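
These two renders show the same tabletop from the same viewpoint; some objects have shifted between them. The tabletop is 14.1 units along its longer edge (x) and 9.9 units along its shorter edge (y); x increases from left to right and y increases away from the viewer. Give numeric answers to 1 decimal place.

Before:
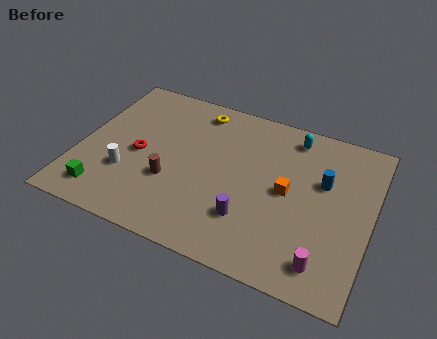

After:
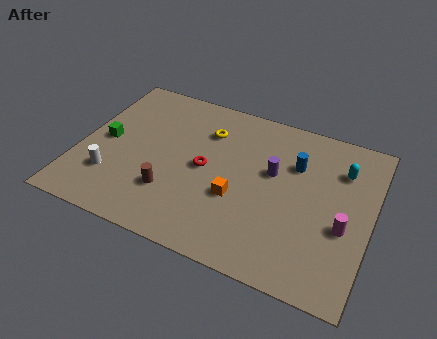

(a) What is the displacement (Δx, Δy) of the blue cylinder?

(-1.4, 0.6)

The blue cylinder started near (11.7, 6.2) and ended near (10.3, 6.8).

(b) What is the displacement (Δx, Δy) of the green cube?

(-0.4, 3.3)

The green cube started near (1.6, 1.6) and ended near (1.2, 4.9).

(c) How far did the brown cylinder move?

0.7

From (4.6, 3.5) to (4.7, 2.8), the brown cylinder covered √(0.1² + 0.7²) ≈ 0.7 units.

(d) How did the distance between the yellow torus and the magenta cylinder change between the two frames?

-2.0

They were about 9.8 units apart before and 7.8 after — 2.0 units closer together.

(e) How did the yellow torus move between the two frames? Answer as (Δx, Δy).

(0.6, -1.2)

The yellow torus was at about (5.3, 8.5) and moved to about (5.9, 7.3).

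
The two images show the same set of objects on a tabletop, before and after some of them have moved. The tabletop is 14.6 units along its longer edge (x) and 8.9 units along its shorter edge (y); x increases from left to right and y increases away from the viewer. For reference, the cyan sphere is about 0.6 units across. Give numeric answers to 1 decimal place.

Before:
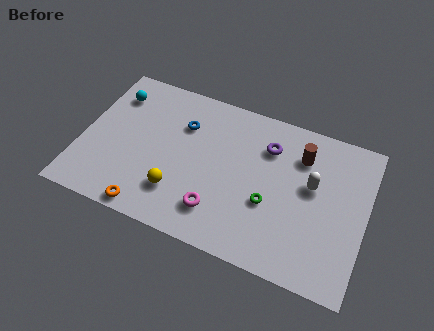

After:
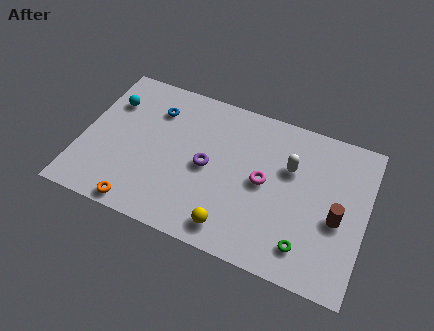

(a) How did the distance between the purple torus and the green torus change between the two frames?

+2.7

They were about 3.2 units apart before and 5.9 after — 2.7 units further apart.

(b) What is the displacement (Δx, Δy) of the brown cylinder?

(2.1, -2.9)

The brown cylinder was at about (11.1, 6.7) and moved to about (13.2, 3.8).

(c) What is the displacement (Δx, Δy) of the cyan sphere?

(-0.1, -0.5)

From the two frames, the cyan sphere sits at roughly (1.3, 6.9) before and (1.2, 6.4) after.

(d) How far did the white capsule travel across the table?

1.3

From (11.8, 5.2) to (10.6, 5.8), the white capsule covered √(1.2² + 0.6²) ≈ 1.3 units.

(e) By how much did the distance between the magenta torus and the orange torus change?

+3.4

The distance was about 3.6 in the first image and 7.0 in the second, so they moved 3.4 units further apart.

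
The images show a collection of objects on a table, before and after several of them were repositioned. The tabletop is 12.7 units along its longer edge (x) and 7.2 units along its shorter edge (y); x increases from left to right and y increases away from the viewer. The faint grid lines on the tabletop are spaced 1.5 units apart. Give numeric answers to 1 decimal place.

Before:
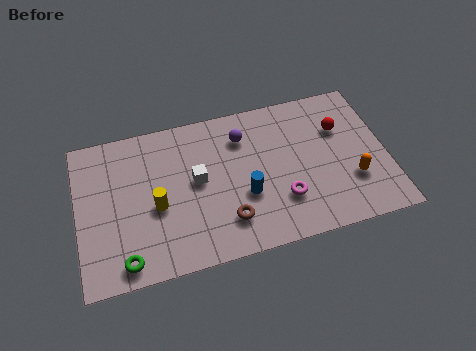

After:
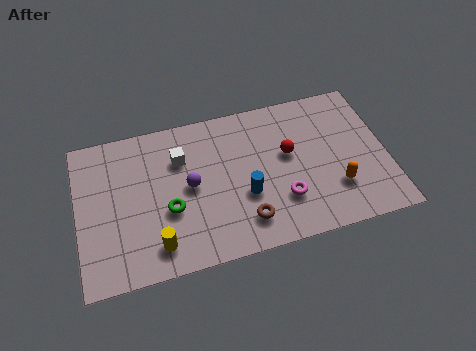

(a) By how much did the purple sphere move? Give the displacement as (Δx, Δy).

(-2.3, -1.8)

The purple sphere was at about (6.9, 5.5) and moved to about (4.6, 3.7).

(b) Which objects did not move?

the blue cylinder and the magenta torus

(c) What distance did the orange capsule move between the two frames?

0.7

The orange capsule was near (11.2, 2.3) before and (10.5, 2.1) after, so it travelled √(0.7² + 0.2²) ≈ 0.7 units.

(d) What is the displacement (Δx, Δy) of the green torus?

(1.9, 1.9)

From the two frames, the green torus sits at roughly (1.8, 0.9) before and (3.7, 2.8) after.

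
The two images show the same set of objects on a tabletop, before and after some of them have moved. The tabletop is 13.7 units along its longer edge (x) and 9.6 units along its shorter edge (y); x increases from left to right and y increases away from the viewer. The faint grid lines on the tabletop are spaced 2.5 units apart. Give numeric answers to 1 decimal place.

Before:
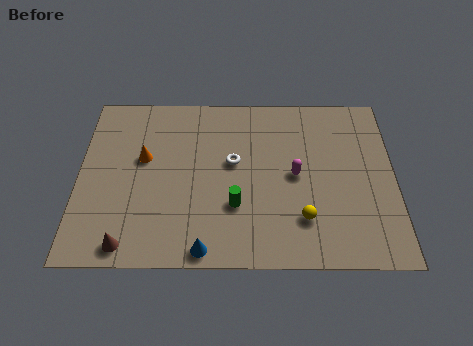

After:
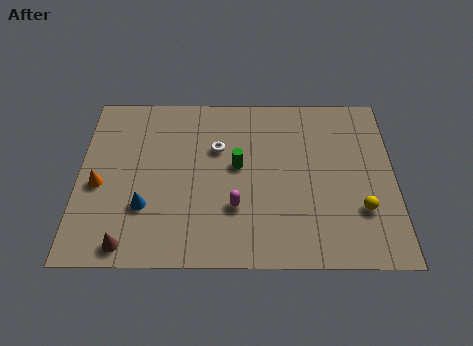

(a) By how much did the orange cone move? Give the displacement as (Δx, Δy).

(-1.9, -1.5)

From the two frames, the orange cone sits at roughly (2.8, 5.7) before and (0.9, 4.2) after.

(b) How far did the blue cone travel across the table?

3.4

The blue cone was near (5.5, 0.8) before and (2.9, 3.0) after, so it travelled √(2.6² + 2.2²) ≈ 3.4 units.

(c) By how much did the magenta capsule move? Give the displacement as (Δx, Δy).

(-2.6, -1.8)

The magenta capsule started near (9.4, 4.8) and ended near (6.8, 3.0).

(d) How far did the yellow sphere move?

2.5

From (9.7, 2.4) to (12.2, 2.9), the yellow sphere covered √(2.5² + 0.5²) ≈ 2.5 units.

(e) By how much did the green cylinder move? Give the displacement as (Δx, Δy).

(0.1, 2.2)

From the two frames, the green cylinder sits at roughly (6.8, 3.1) before and (6.9, 5.3) after.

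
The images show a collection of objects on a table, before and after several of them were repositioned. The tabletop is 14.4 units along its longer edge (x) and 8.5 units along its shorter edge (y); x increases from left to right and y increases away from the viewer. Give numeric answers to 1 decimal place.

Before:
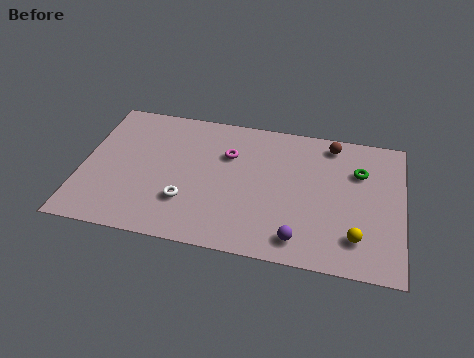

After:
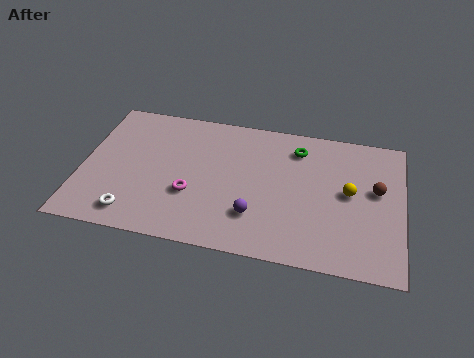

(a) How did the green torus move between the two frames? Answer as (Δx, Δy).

(-2.8, 0.9)

The green torus started near (12.4, 5.9) and ended near (9.6, 6.8).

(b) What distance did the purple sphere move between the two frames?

2.2

The purple sphere moved from about (9.9, 1.3) to (7.9, 2.3), a distance of √(2.0² + 1.0²) ≈ 2.2.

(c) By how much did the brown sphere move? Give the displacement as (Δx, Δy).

(2.1, -2.5)

From the two frames, the brown sphere sits at roughly (11.1, 7.4) before and (13.2, 4.9) after.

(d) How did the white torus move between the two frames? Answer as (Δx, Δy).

(-2.3, -1.2)

From the two frames, the white torus sits at roughly (4.8, 2.5) before and (2.5, 1.3) after.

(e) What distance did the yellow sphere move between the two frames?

2.6

From (12.4, 1.9) to (12.0, 4.5), the yellow sphere covered √(0.4² + 2.6²) ≈ 2.6 units.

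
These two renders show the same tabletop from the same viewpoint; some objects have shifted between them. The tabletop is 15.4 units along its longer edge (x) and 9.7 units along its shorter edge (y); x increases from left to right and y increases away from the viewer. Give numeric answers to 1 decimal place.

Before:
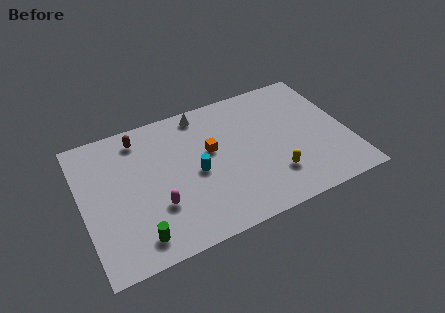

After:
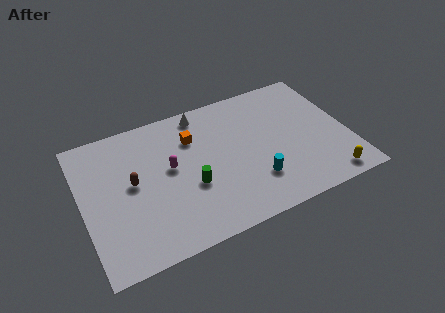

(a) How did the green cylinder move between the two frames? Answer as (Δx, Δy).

(3.3, 2.2)

From the two frames, the green cylinder sits at roughly (2.8, 1.5) before and (6.1, 3.7) after.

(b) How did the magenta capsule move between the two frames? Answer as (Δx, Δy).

(1.0, 2.3)

From the two frames, the magenta capsule sits at roughly (4.1, 3.1) before and (5.1, 5.4) after.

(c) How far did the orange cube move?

1.6

From (7.5, 5.7) to (6.6, 7.0), the orange cube covered √(0.9² + 1.3²) ≈ 1.6 units.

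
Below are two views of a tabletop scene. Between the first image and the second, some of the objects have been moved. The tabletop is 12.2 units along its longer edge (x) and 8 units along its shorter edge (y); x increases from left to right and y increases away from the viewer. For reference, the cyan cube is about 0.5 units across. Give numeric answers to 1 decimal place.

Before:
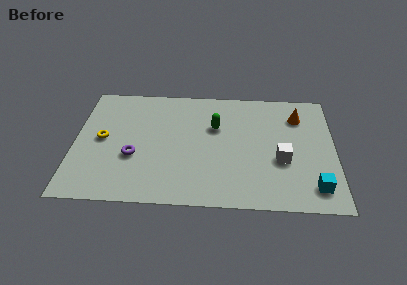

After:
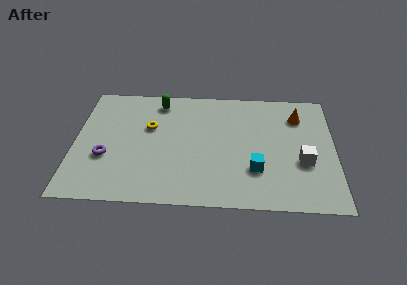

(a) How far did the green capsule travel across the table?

3.1

The green capsule moved from about (6.6, 5.2) to (3.9, 6.8), a distance of √(2.7² + 1.6²) ≈ 3.1.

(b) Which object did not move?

the orange cone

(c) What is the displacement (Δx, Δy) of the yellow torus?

(2.2, 0.9)

The yellow torus started near (1.3, 4.1) and ended near (3.5, 5.0).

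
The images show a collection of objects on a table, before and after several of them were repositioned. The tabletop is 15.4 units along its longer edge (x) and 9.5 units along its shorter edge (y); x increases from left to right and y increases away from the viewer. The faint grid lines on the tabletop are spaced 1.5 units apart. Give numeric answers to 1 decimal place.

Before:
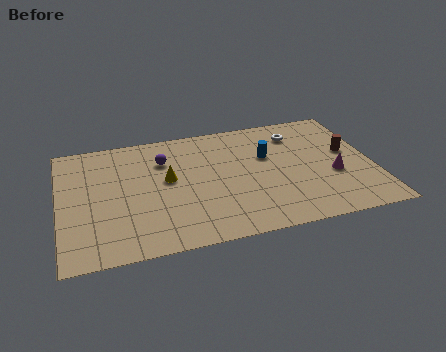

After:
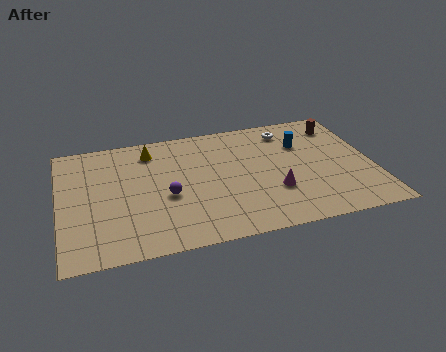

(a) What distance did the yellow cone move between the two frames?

2.6

The yellow cone moved from about (5.3, 5.3) to (4.6, 7.8), a distance of √(0.7² + 2.5²) ≈ 2.6.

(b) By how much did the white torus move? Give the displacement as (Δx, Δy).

(-0.4, 0.4)

The white torus was at about (11.9, 7.5) and moved to about (11.5, 7.9).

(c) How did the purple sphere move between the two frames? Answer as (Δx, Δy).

(0.0, -2.9)

The purple sphere started near (5.2, 6.9) and ended near (5.2, 4.0).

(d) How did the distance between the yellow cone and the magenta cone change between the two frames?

-0.8

The distance was about 8.3 in the first image and 7.5 in the second, so they moved 0.8 units closer together.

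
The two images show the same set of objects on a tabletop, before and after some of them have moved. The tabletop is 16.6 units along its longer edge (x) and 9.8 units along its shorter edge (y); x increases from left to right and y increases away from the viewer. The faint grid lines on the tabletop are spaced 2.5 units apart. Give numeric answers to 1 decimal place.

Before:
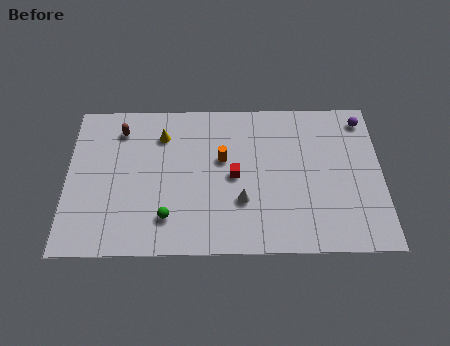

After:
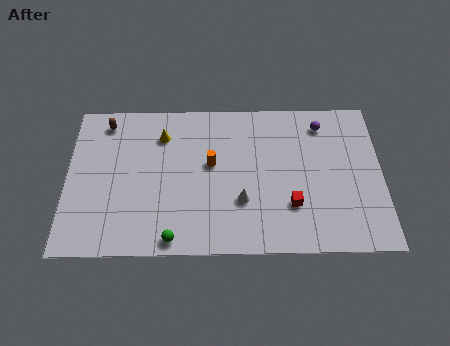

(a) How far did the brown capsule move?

0.9

The brown capsule moved from about (2.8, 7.9) to (2.0, 8.4), a distance of √(0.8² + 0.5²) ≈ 0.9.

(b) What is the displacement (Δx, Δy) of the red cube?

(3.0, -1.9)

The red cube was at about (8.8, 4.8) and moved to about (11.8, 2.9).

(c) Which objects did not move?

the yellow cone and the white cone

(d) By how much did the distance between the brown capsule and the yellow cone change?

+0.9

They were about 2.2 units apart before and 3.1 after — 0.9 units further apart.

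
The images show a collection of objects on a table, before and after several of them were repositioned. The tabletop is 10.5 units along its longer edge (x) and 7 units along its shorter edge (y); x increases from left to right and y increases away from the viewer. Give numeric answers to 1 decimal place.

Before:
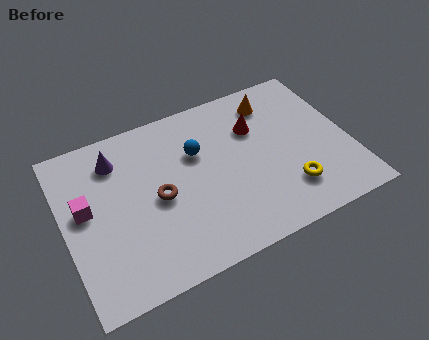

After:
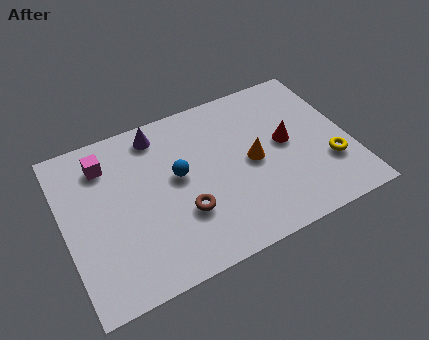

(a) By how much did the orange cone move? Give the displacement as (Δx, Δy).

(-1.1, -2.3)

The orange cone was at about (8.0, 5.7) and moved to about (6.9, 3.4).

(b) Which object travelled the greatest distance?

the orange cone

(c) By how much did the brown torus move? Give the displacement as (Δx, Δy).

(0.8, -1.0)

From the two frames, the brown torus sits at roughly (3.4, 3.3) before and (4.2, 2.3) after.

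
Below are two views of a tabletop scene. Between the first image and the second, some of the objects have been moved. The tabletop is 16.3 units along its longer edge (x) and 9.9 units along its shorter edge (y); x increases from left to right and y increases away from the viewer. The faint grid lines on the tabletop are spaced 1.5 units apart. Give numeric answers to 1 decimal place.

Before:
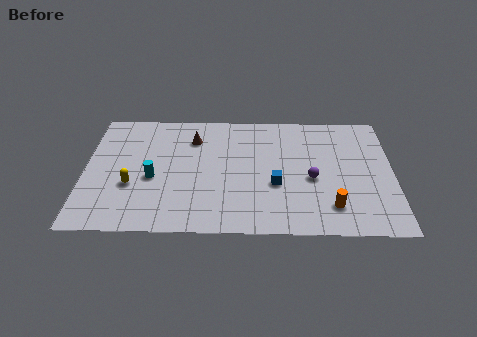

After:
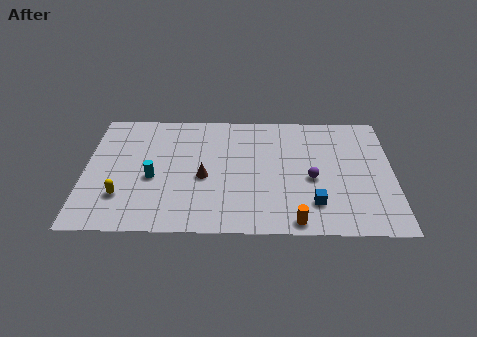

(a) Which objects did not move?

the purple sphere and the cyan cylinder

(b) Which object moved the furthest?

the brown cone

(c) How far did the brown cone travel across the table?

3.3

From (5.7, 7.5) to (6.3, 4.3), the brown cone covered √(0.6² + 3.2²) ≈ 3.3 units.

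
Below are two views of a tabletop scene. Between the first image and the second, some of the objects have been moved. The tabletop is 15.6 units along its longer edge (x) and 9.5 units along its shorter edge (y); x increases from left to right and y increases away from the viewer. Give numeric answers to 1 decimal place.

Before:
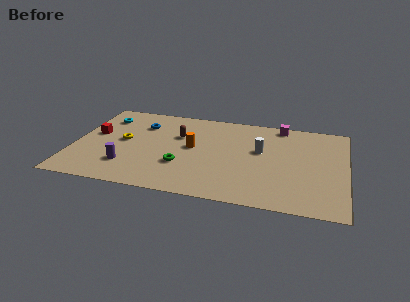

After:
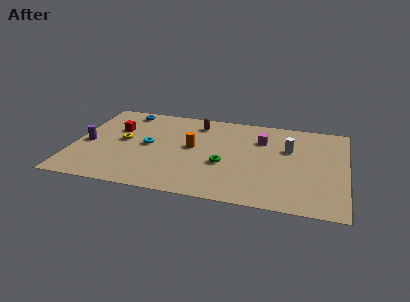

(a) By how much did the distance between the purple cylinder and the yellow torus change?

-0.5

They were about 2.6 units apart before and 2.1 after — 0.5 units closer together.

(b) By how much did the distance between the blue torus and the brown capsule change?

+1.9

They were about 2.3 units apart before and 4.2 after — 1.9 units further apart.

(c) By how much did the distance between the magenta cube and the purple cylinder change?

-0.3

The distance was about 10.5 in the first image and 10.2 in the second, so they moved 0.3 units closer together.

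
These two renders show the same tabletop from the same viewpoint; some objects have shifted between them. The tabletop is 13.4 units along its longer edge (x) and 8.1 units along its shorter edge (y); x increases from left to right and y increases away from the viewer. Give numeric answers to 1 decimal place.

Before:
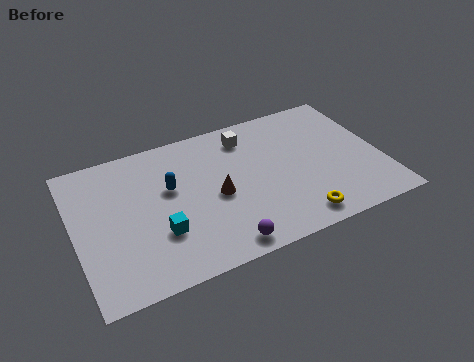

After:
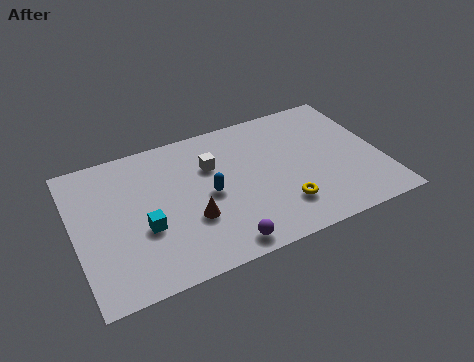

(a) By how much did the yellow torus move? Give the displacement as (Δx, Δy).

(-0.5, 0.9)

From the two frames, the yellow torus sits at roughly (9.3, 1.1) before and (8.8, 2.0) after.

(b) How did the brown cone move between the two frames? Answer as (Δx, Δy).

(-1.2, -0.9)

The brown cone was at about (6.1, 3.7) and moved to about (4.9, 2.8).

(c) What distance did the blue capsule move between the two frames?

1.9

The blue capsule was near (4.2, 4.9) before and (5.8, 3.9) after, so it travelled √(1.6² + 1.0²) ≈ 1.9 units.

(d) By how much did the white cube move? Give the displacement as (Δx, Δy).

(-1.7, -1.1)

The white cube was at about (7.8, 6.6) and moved to about (6.1, 5.5).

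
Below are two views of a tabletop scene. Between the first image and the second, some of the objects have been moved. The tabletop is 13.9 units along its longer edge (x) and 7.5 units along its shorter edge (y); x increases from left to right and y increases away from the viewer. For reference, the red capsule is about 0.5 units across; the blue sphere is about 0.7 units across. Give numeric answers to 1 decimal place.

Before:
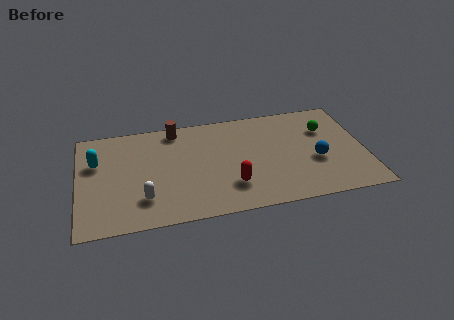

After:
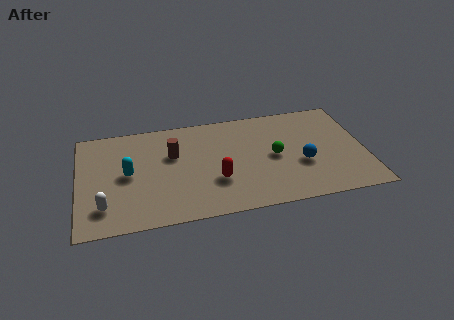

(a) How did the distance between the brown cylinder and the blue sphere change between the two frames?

-1.1

Before: roughly 7.6 units apart; after: 6.5. That's 1.1 units closer together.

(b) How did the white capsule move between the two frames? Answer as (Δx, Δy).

(-1.9, -0.2)

From the two frames, the white capsule sits at roughly (3.1, 1.9) before and (1.2, 1.7) after.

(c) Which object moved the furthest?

the green sphere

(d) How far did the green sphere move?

3.0

The green sphere was near (12.1, 5.2) before and (9.5, 3.7) after, so it travelled √(2.6² + 1.5²) ≈ 3.0 units.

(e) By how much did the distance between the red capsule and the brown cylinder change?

-2.2

They were about 5.2 units apart before and 3.0 after — 2.2 units closer together.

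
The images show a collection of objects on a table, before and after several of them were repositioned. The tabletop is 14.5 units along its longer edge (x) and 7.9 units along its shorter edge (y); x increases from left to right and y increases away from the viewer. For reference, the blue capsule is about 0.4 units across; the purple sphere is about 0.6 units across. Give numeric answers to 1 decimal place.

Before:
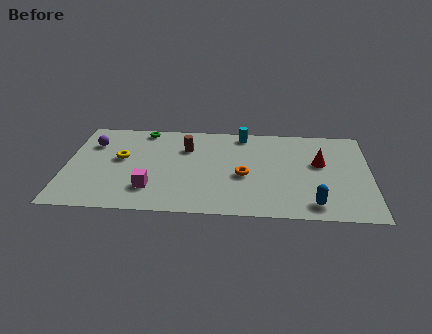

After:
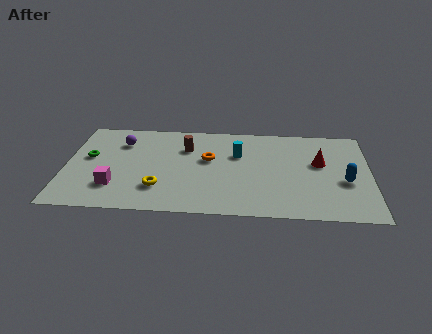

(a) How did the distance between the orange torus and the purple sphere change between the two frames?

-3.3

They were about 7.7 units apart before and 4.4 after — 3.3 units closer together.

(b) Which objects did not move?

the red cone and the brown cylinder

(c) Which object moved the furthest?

the green torus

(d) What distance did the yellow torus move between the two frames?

3.1

The yellow torus moved from about (2.6, 4.5) to (4.5, 2.1), a distance of √(1.9² + 2.4²) ≈ 3.1.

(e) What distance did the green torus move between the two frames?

3.6

The green torus moved from about (3.6, 7.1) to (1.1, 4.5), a distance of √(2.5² + 2.6²) ≈ 3.6.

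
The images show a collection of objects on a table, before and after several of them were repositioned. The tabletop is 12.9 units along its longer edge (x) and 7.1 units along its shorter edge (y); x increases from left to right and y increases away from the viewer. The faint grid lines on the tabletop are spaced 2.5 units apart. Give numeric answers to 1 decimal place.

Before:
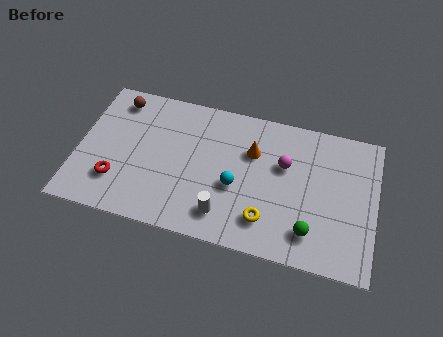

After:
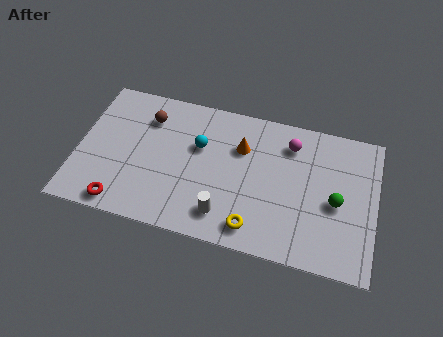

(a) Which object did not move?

the white cylinder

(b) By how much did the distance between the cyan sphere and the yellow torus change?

+2.4

They were about 1.9 units apart before and 4.3 after — 2.4 units further apart.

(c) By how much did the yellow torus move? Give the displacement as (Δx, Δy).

(-0.5, -0.5)

From the two frames, the yellow torus sits at roughly (8.3, 1.6) before and (7.8, 1.1) after.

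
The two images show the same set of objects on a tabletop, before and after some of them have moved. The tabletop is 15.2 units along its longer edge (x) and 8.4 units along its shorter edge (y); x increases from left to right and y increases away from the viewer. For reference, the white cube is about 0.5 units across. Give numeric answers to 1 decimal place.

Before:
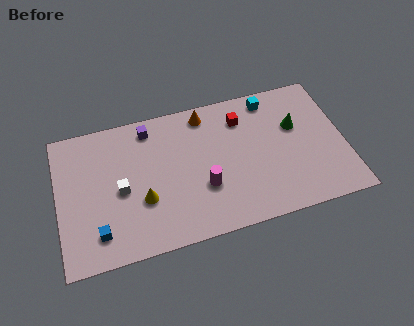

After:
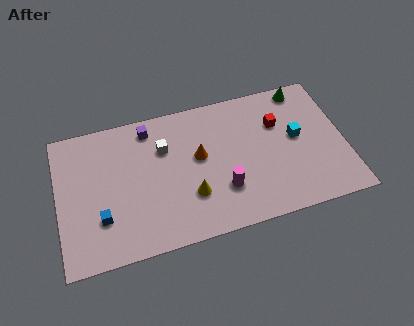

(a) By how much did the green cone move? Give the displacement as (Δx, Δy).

(0.6, 2.2)

The green cone started near (12.7, 5.3) and ended near (13.3, 7.5).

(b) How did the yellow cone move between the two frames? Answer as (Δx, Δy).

(2.5, -0.4)

The yellow cone was at about (4.4, 3.0) and moved to about (6.9, 2.6).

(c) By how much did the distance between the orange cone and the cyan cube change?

+1.7

The distance was about 3.5 in the first image and 5.2 in the second, so they moved 1.7 units further apart.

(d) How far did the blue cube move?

0.8

The blue cube was near (2.0, 1.7) before and (2.2, 2.5) after, so it travelled √(0.2² + 0.8²) ≈ 0.8 units.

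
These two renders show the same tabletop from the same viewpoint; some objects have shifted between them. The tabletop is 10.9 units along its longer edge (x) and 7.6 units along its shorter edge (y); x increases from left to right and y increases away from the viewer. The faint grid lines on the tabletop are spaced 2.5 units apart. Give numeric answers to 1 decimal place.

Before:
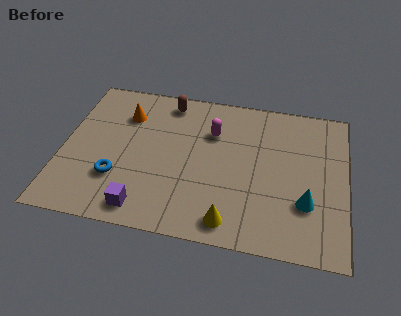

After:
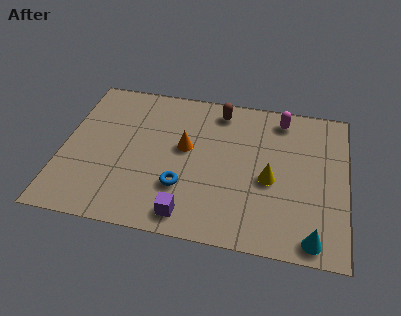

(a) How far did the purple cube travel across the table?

1.7

The purple cube moved from about (3.3, 1.0) to (5.0, 1.0), a distance of √(1.7² + 0.0²) ≈ 1.7.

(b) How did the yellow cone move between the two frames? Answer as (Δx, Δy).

(1.4, 2.3)

The yellow cone was at about (6.6, 1.0) and moved to about (8.0, 3.3).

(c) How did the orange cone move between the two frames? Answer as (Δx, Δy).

(2.4, -1.3)

The orange cone started near (2.3, 5.6) and ended near (4.7, 4.3).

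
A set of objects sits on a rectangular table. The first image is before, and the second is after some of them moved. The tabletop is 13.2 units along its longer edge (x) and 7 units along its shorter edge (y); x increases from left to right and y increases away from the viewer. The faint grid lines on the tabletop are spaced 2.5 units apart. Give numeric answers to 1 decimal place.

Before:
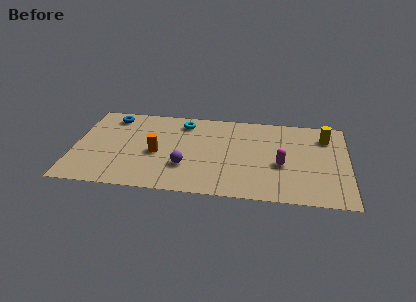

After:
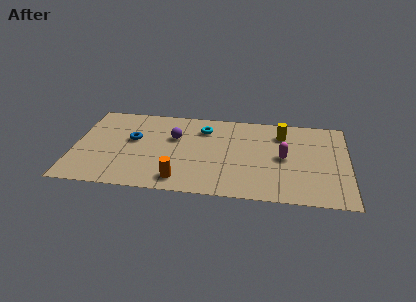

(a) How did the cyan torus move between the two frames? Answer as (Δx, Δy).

(1.0, -0.4)

The cyan torus started near (5.2, 5.8) and ended near (6.2, 5.4).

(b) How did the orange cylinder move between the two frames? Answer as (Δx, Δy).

(1.2, -2.0)

From the two frames, the orange cylinder sits at roughly (4.0, 3.1) before and (5.2, 1.1) after.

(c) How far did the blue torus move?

2.1

The blue torus moved from about (1.7, 5.9) to (2.8, 4.1), a distance of √(1.1² + 1.8²) ≈ 2.1.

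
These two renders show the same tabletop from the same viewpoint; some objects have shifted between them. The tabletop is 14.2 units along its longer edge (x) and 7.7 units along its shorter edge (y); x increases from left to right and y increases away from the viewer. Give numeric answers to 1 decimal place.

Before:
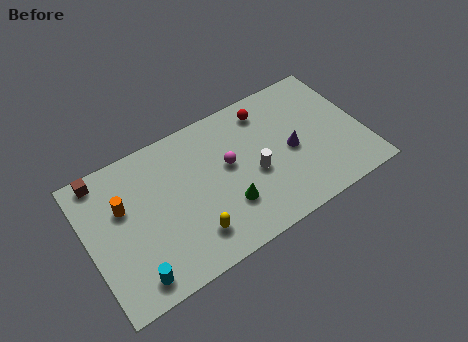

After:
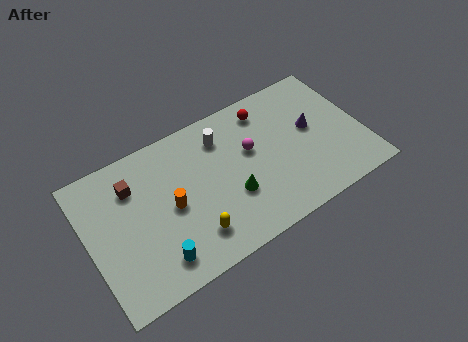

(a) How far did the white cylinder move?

3.0

From (8.5, 3.3) to (7.2, 6.0), the white cylinder covered √(1.3² + 2.7²) ≈ 3.0 units.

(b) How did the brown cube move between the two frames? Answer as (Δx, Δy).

(1.4, -1.2)

The brown cube was at about (1.1, 6.9) and moved to about (2.5, 5.7).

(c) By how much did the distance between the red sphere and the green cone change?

-0.5

Before: roughly 4.9 units apart; after: 4.4. That's 0.5 units closer together.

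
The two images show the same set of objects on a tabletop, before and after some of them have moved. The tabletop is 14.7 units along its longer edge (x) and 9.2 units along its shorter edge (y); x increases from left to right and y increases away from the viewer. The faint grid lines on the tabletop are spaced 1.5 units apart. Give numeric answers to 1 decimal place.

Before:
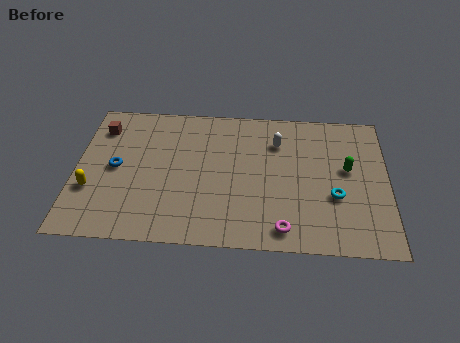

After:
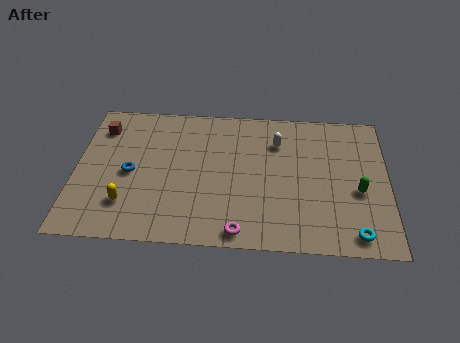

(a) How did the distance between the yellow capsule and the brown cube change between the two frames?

+1.0

They were about 4.1 units apart before and 5.1 after — 1.0 units further apart.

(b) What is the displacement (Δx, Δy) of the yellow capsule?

(1.7, -0.8)

From the two frames, the yellow capsule sits at roughly (0.8, 3.1) before and (2.5, 2.3) after.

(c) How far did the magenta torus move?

2.0

The magenta torus moved from about (9.8, 1.2) to (7.8, 0.9), a distance of √(2.0² + 0.3²) ≈ 2.0.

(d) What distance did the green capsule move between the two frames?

1.5

From (12.8, 5.2) to (13.3, 3.8), the green capsule covered √(0.5² + 1.4²) ≈ 1.5 units.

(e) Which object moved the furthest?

the cyan torus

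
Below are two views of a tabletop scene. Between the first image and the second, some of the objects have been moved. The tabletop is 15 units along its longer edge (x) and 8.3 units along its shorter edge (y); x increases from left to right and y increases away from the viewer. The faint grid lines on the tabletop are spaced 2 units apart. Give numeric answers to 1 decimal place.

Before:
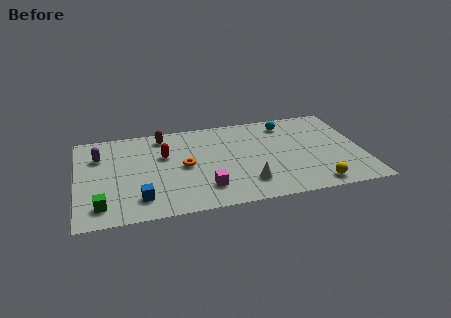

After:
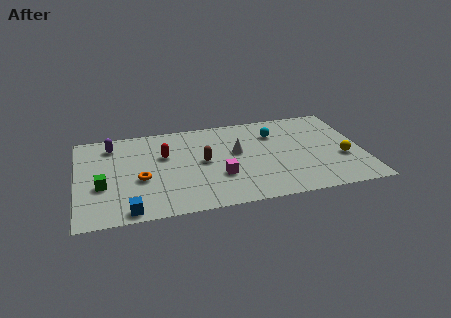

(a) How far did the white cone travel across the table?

2.9

The white cone was near (8.8, 1.9) before and (8.4, 4.8) after, so it travelled √(0.4² + 2.9²) ≈ 2.9 units.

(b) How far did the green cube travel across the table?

1.7

The green cube was near (1.2, 1.5) before and (1.3, 3.2) after, so it travelled √(0.1² + 1.7²) ≈ 1.7 units.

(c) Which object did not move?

the red capsule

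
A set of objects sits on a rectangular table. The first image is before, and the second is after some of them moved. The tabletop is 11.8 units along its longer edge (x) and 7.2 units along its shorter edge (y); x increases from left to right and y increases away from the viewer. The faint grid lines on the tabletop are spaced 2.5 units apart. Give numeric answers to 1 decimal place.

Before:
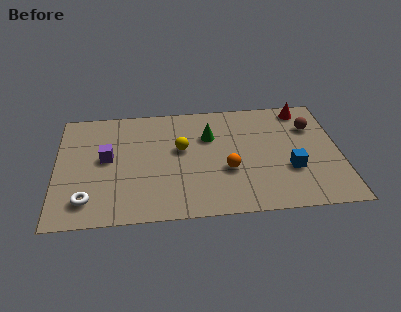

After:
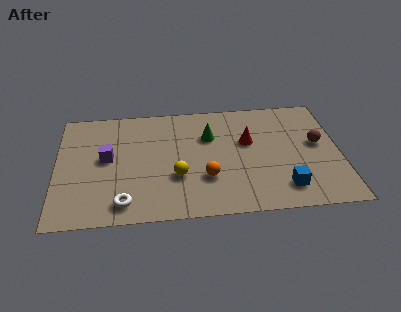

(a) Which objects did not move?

the green cone and the purple cube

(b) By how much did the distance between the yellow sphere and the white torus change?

-2.2

Before: roughly 4.8 units apart; after: 2.6. That's 2.2 units closer together.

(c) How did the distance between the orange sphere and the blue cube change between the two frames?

+0.7

Before: roughly 2.6 units apart; after: 3.3. That's 0.7 units further apart.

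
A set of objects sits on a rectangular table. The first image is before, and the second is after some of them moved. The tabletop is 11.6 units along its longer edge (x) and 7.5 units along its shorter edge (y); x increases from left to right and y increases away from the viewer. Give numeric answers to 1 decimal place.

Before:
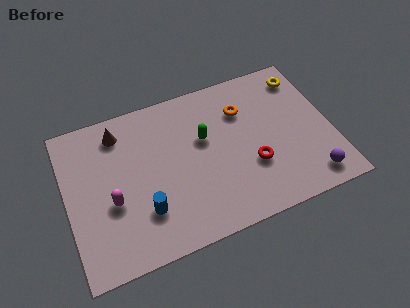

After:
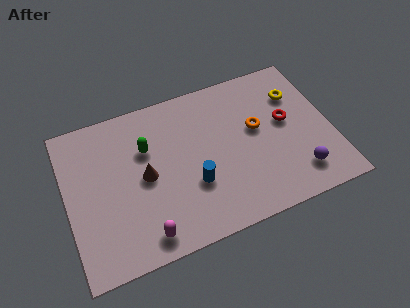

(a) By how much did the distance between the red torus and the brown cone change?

-0.3

Before: roughly 6.6 units apart; after: 6.3. That's 0.3 units closer together.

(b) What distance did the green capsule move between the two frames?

2.5

From (6.1, 4.6) to (3.6, 5.0), the green capsule covered √(2.5² + 0.4²) ≈ 2.5 units.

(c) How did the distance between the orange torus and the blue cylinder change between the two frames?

-2.3

They were about 5.7 units apart before and 3.4 after — 2.3 units closer together.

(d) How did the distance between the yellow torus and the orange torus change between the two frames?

-0.7

They were about 2.9 units apart before and 2.2 after — 0.7 units closer together.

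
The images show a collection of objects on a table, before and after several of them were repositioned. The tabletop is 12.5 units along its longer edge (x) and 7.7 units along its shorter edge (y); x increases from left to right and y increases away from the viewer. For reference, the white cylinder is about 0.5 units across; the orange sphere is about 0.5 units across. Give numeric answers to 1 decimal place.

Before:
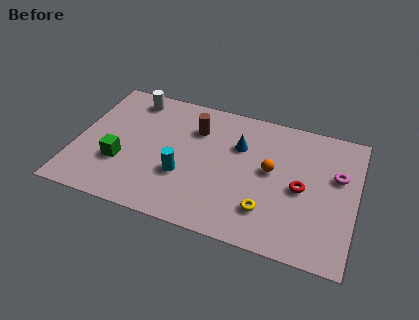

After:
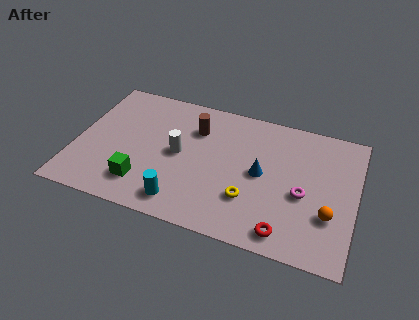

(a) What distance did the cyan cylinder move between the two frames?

1.5

The cyan cylinder was near (4.9, 2.7) before and (5.0, 1.2) after, so it travelled √(0.1² + 1.5²) ≈ 1.5 units.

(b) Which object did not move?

the brown cylinder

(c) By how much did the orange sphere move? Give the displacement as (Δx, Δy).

(2.7, -1.7)

From the two frames, the orange sphere sits at roughly (8.7, 4.2) before and (11.4, 2.5) after.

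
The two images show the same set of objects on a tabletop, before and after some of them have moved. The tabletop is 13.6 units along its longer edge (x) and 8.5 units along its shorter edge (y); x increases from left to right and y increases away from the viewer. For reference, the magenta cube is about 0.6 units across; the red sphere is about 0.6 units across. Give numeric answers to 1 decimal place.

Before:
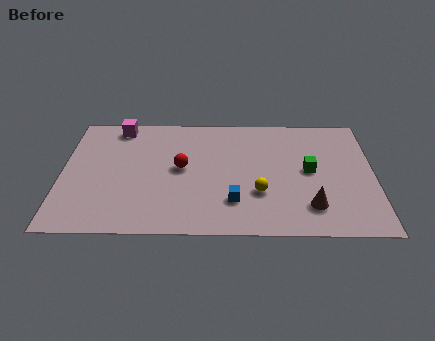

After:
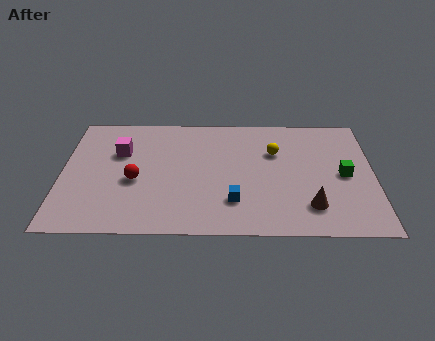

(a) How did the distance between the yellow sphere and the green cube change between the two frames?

+0.7

They were about 2.7 units apart before and 3.4 after — 0.7 units further apart.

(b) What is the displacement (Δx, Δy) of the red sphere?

(-2.0, -0.9)

From the two frames, the red sphere sits at roughly (5.2, 4.5) before and (3.2, 3.6) after.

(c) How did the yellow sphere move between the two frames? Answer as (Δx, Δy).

(0.7, 2.9)

The yellow sphere started near (8.6, 2.8) and ended near (9.3, 5.7).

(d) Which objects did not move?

the brown cone and the blue cube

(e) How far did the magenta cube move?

1.9

The magenta cube moved from about (2.4, 7.5) to (2.5, 5.6), a distance of √(0.1² + 1.9²) ≈ 1.9.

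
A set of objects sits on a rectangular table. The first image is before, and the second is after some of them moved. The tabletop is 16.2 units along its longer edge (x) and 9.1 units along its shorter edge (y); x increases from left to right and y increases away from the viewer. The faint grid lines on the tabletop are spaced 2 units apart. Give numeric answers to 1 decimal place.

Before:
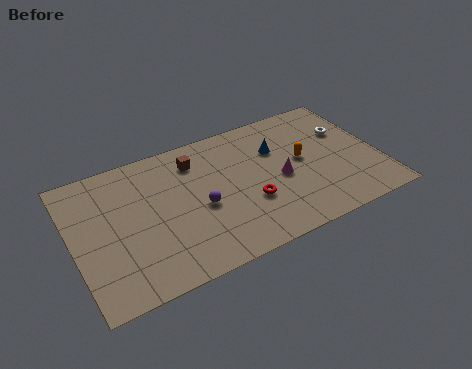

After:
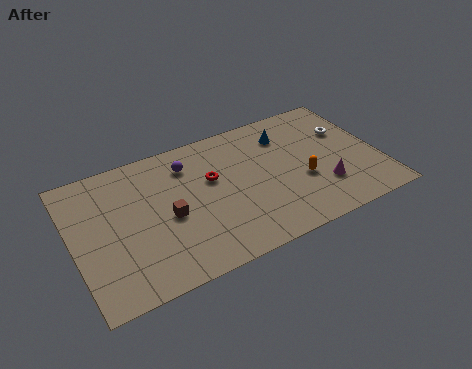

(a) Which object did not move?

the white torus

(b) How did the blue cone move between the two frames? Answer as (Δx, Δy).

(0.6, 0.8)

The blue cone was at about (11.0, 6.2) and moved to about (11.6, 7.0).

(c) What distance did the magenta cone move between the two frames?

2.6

The magenta cone was near (10.9, 4.1) before and (13.0, 2.6) after, so it travelled √(2.1² + 1.5²) ≈ 2.6 units.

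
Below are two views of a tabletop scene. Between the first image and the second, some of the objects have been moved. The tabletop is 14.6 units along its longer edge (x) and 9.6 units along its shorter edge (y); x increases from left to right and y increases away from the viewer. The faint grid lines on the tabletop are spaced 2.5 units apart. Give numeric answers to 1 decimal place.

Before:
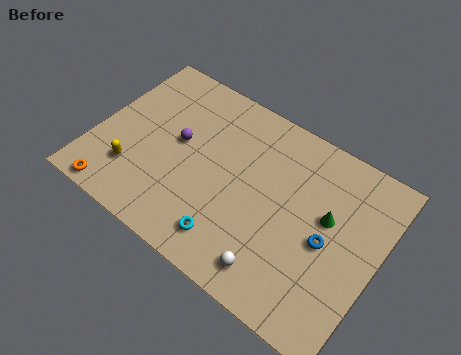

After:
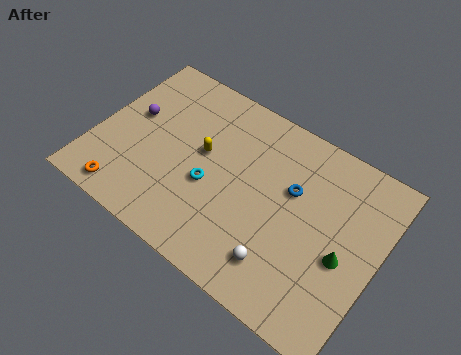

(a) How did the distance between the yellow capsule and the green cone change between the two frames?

-2.4

They were about 10.1 units apart before and 7.7 after — 2.4 units closer together.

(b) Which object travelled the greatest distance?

the yellow capsule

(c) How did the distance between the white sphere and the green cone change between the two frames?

-1.0

The distance was about 4.5 in the first image and 3.5 in the second, so they moved 1.0 units closer together.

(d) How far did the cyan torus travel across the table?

2.7

The cyan torus was near (7.6, 1.7) before and (6.1, 3.9) after, so it travelled √(1.5² + 2.2²) ≈ 2.7 units.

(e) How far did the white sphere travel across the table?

0.5

The white sphere was near (10.0, 1.5) before and (10.2, 2.0) after, so it travelled √(0.2² + 0.5²) ≈ 0.5 units.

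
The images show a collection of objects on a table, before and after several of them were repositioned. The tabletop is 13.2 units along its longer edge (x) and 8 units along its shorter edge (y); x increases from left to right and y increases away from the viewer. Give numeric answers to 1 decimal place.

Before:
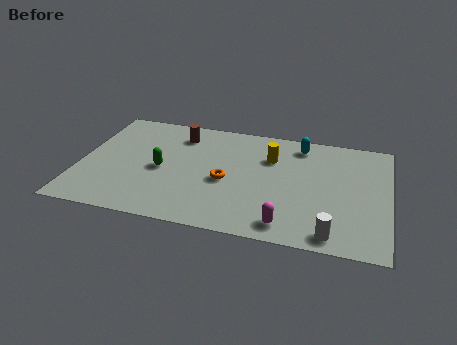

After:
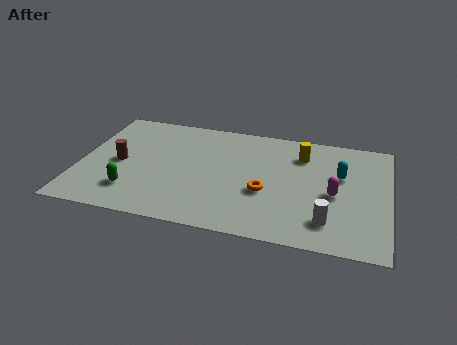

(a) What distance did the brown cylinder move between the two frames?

3.5

The brown cylinder was near (4.1, 6.4) before and (1.7, 3.8) after, so it travelled √(2.4² + 2.6²) ≈ 3.5 units.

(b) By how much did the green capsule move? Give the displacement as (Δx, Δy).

(-1.1, -1.8)

The green capsule was at about (3.5, 3.7) and moved to about (2.4, 1.9).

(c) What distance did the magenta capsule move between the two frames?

3.1

The magenta capsule was near (9.0, 1.1) before and (10.9, 3.6) after, so it travelled √(1.9² + 2.5²) ≈ 3.1 units.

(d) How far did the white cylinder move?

0.8

From (10.9, 0.9) to (10.7, 1.7), the white cylinder covered √(0.2² + 0.8²) ≈ 0.8 units.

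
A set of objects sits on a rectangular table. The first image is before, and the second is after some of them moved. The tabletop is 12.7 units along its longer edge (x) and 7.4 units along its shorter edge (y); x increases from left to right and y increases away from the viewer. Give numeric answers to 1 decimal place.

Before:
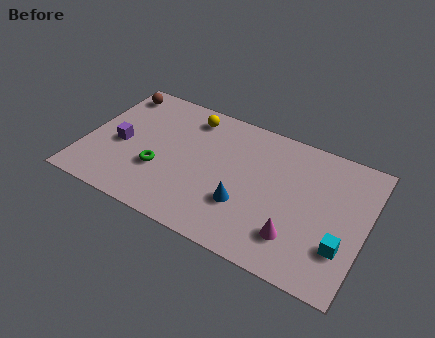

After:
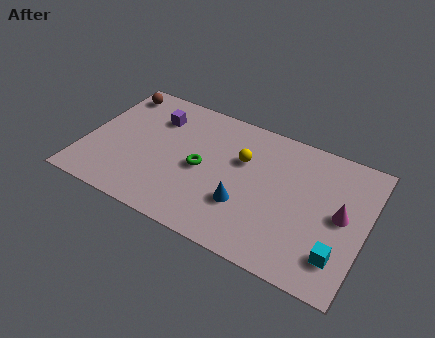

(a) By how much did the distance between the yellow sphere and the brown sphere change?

+2.8

They were about 3.5 units apart before and 6.3 after — 2.8 units further apart.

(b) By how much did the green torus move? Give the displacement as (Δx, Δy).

(1.8, 0.9)

The green torus was at about (3.5, 2.6) and moved to about (5.3, 3.5).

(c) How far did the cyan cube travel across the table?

0.5

The cyan cube was near (11.8, 2.2) before and (11.7, 1.7) after, so it travelled √(0.1² + 0.5²) ≈ 0.5 units.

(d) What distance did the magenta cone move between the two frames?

2.7

The magenta cone moved from about (9.8, 1.8) to (11.6, 3.8), a distance of √(1.8² + 2.0²) ≈ 2.7.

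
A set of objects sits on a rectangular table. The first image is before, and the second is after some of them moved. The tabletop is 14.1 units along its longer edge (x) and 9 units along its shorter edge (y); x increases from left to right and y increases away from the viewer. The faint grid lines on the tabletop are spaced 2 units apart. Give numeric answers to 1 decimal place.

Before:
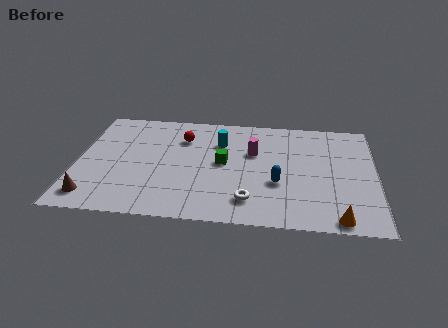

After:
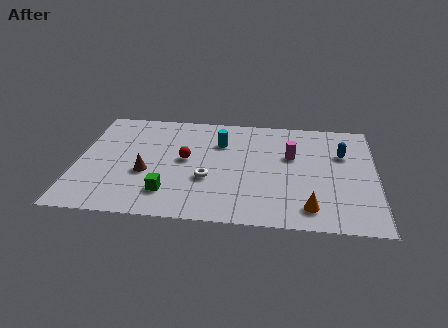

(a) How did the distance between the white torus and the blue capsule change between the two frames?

+4.9

They were about 2.0 units apart before and 6.9 after — 4.9 units further apart.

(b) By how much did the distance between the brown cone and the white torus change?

-4.4

The distance was about 7.3 in the first image and 2.9 in the second, so they moved 4.4 units closer together.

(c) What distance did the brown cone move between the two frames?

3.2

The brown cone moved from about (0.9, 1.4) to (3.3, 3.5), a distance of √(2.4² + 2.1²) ≈ 3.2.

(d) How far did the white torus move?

2.5

The white torus was near (8.2, 1.8) before and (6.2, 3.3) after, so it travelled √(2.0² + 1.5²) ≈ 2.5 units.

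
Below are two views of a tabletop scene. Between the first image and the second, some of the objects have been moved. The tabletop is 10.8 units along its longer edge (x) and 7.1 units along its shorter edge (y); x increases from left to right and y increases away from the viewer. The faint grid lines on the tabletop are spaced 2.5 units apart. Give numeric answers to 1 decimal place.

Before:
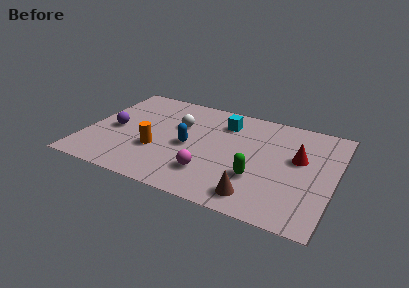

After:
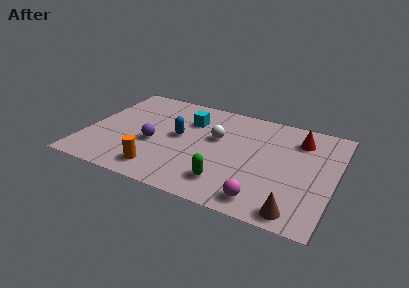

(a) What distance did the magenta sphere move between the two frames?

2.5

From (5.6, 1.8) to (8.0, 1.0), the magenta sphere covered √(2.4² + 0.8²) ≈ 2.5 units.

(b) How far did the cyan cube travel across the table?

1.6

The cyan cube was near (5.8, 5.5) before and (4.3, 5.1) after, so it travelled √(1.5² + 0.4²) ≈ 1.6 units.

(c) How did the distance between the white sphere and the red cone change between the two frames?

-1.6

Before: roughly 5.3 units apart; after: 3.7. That's 1.6 units closer together.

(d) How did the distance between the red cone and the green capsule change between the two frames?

+2.3

They were about 2.5 units apart before and 4.8 after — 2.3 units further apart.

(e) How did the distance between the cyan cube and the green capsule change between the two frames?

+0.5

The distance was about 3.7 in the first image and 4.2 in the second, so they moved 0.5 units further apart.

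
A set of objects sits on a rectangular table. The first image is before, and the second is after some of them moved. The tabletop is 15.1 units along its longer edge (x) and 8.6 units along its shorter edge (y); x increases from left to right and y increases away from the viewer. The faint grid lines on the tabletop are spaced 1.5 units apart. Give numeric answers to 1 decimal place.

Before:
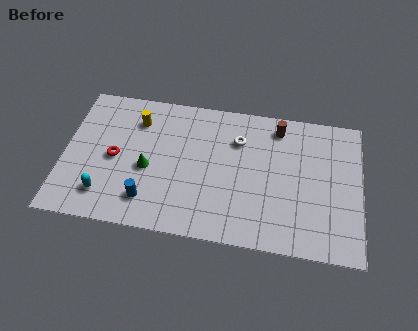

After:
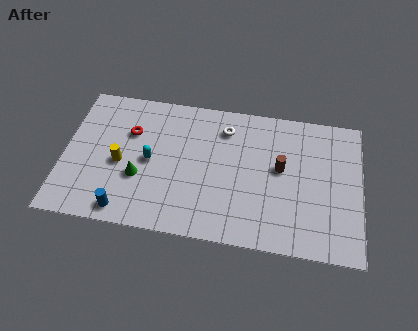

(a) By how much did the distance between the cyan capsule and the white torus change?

-3.4

The distance was about 7.9 in the first image and 4.5 in the second, so they moved 3.4 units closer together.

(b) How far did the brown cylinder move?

2.5

The brown cylinder was near (10.8, 7.3) before and (11.0, 4.8) after, so it travelled √(0.2² + 2.5²) ≈ 2.5 units.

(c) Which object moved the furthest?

the cyan capsule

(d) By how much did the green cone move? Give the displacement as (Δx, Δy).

(-0.4, -0.6)

The green cone was at about (4.3, 3.7) and moved to about (3.9, 3.1).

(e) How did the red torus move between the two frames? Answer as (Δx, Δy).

(0.7, 1.7)

The red torus started near (2.6, 4.1) and ended near (3.3, 5.8).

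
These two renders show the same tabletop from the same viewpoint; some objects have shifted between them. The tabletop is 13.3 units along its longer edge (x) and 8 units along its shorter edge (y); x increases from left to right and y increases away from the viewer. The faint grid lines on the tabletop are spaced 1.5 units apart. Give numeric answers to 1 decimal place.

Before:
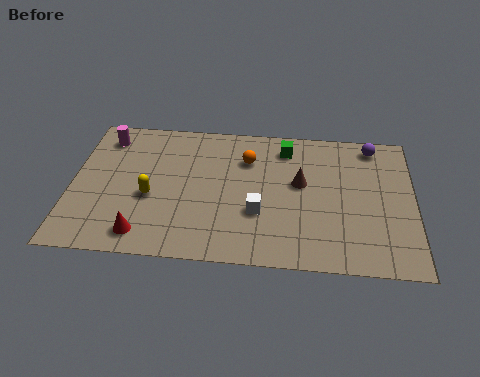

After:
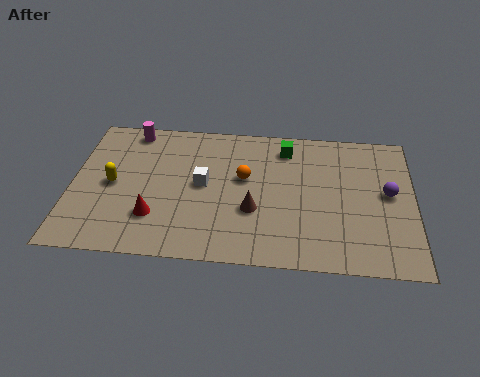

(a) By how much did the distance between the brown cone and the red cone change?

-3.0

The distance was about 6.9 in the first image and 3.9 in the second, so they moved 3.0 units closer together.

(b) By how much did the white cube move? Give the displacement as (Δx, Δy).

(-2.2, 1.4)

The white cube was at about (7.3, 2.8) and moved to about (5.1, 4.2).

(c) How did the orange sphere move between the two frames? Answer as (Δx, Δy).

(-0.1, -1.1)

From the two frames, the orange sphere sits at roughly (6.8, 5.8) before and (6.7, 4.7) after.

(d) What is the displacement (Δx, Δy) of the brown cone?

(-1.8, -1.7)

From the two frames, the brown cone sits at roughly (8.9, 4.6) before and (7.1, 2.9) after.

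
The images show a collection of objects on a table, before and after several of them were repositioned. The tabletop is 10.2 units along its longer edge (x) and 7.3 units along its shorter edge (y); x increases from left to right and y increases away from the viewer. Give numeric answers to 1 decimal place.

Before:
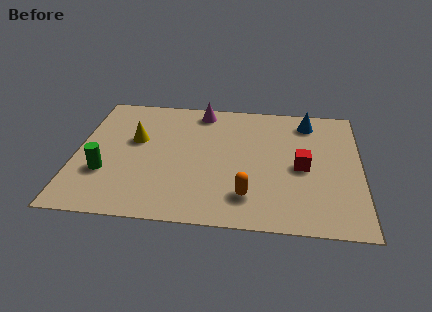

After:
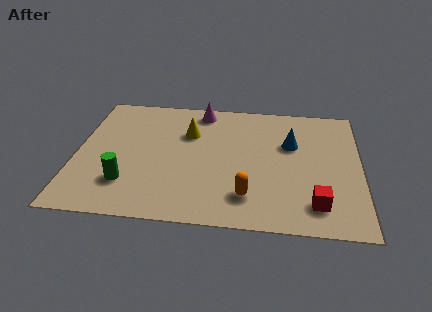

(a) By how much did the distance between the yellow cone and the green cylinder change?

+1.5

The distance was about 2.2 in the first image and 3.7 in the second, so they moved 1.5 units further apart.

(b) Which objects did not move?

the magenta cone and the orange capsule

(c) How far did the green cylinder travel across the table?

0.9

The green cylinder moved from about (1.1, 2.4) to (1.9, 1.9), a distance of √(0.8² + 0.5²) ≈ 0.9.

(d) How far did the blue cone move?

1.5

The blue cone moved from about (8.3, 6.1) to (7.7, 4.7), a distance of √(0.6² + 1.4²) ≈ 1.5.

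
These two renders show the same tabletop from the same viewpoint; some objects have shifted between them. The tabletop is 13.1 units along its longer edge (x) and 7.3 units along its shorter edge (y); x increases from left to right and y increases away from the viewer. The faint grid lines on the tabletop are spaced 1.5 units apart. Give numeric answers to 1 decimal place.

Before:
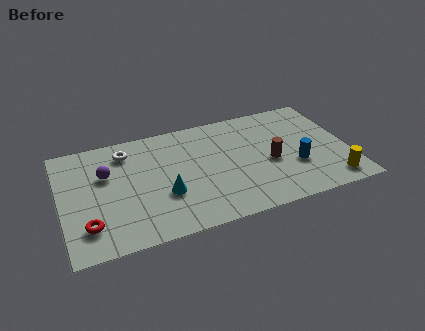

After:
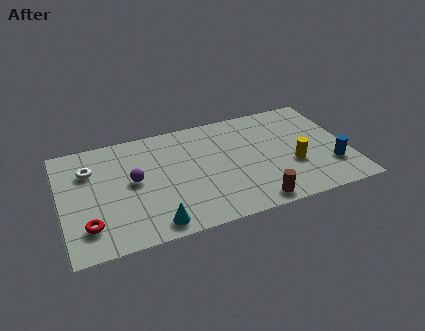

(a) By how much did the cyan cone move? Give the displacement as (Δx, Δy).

(-0.6, -1.7)

The cyan cone was at about (4.6, 2.6) and moved to about (4.0, 0.9).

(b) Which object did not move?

the red torus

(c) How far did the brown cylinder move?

2.6

The brown cylinder moved from about (9.5, 3.2) to (8.5, 0.8), a distance of √(1.0² + 2.4²) ≈ 2.6.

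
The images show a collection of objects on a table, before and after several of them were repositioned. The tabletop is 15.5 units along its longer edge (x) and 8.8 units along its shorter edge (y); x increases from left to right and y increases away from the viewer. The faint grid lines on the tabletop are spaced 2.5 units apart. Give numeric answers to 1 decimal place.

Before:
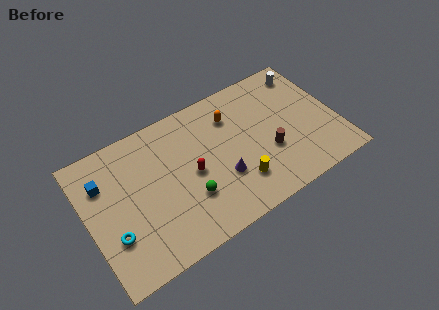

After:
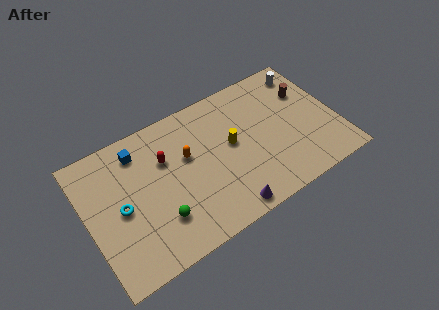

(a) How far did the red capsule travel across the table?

2.2

From (6.4, 4.2) to (5.0, 5.9), the red capsule covered √(1.4² + 1.7²) ≈ 2.2 units.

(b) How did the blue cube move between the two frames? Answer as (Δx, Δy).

(2.3, 0.9)

The blue cube was at about (1.2, 6.3) and moved to about (3.5, 7.2).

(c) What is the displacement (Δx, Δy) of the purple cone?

(-0.1, -2.1)

The purple cone was at about (8.1, 3.0) and moved to about (8.0, 0.9).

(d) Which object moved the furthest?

the brown cylinder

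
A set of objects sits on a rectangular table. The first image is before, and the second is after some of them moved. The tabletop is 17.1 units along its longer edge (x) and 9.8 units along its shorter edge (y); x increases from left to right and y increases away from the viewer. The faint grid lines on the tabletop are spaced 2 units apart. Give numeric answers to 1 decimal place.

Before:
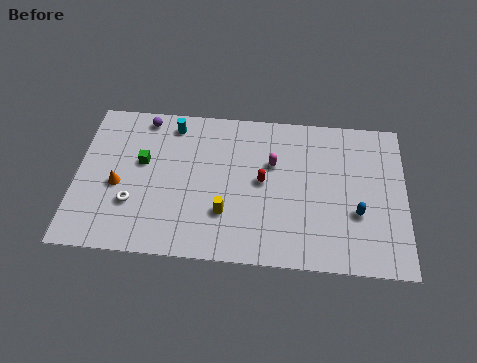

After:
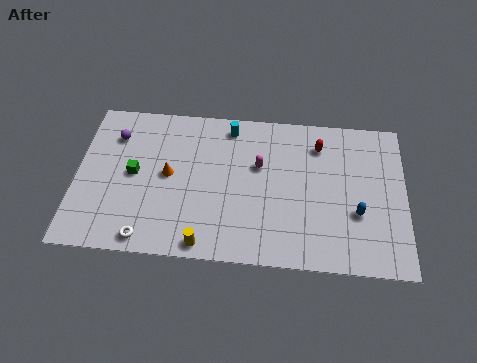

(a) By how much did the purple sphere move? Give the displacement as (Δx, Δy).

(-1.5, -1.3)

The purple sphere started near (3.4, 8.7) and ended near (1.9, 7.4).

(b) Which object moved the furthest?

the red capsule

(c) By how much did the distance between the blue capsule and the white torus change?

-0.5

The distance was about 11.6 in the first image and 11.1 in the second, so they moved 0.5 units closer together.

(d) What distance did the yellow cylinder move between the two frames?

2.2

The yellow cylinder was near (7.8, 2.9) before and (6.8, 0.9) after, so it travelled √(1.0² + 2.0²) ≈ 2.2 units.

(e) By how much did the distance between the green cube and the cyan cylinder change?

+3.0

The distance was about 3.0 in the first image and 6.0 in the second, so they moved 3.0 units further apart.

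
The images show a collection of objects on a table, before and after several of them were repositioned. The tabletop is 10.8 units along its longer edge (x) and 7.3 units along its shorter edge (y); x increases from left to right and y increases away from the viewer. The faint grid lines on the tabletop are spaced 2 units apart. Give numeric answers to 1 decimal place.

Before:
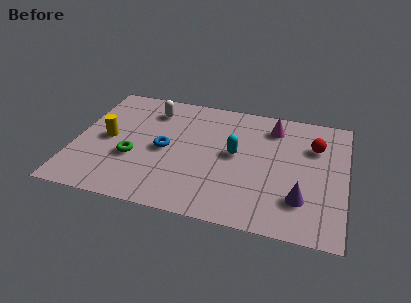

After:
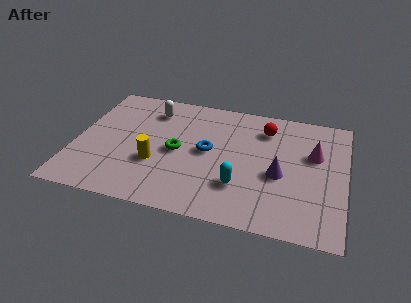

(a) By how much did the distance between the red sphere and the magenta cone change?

+0.4

They were about 1.9 units apart before and 2.3 after — 0.4 units further apart.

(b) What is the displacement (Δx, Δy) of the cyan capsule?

(0.3, -1.8)

From the two frames, the cyan capsule sits at roughly (6.4, 3.9) before and (6.7, 2.1) after.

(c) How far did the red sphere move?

2.1

The red sphere moved from about (9.5, 5.1) to (7.5, 5.7), a distance of √(2.0² + 0.6²) ≈ 2.1.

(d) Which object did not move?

the white capsule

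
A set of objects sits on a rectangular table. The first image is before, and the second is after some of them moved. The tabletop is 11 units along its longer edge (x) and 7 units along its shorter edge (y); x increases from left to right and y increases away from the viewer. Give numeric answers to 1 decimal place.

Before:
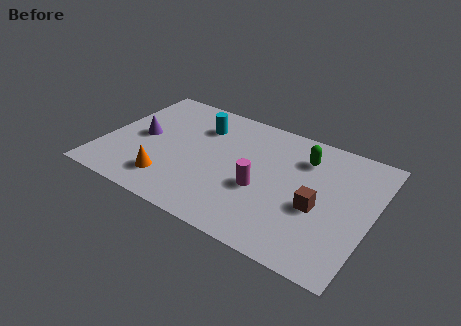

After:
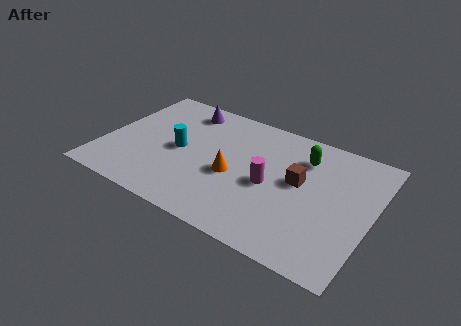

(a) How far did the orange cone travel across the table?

2.8

The orange cone moved from about (3.0, 1.5) to (5.4, 3.0), a distance of √(2.4² + 1.5²) ≈ 2.8.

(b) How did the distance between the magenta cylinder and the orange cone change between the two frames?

-2.3

The distance was about 3.8 in the first image and 1.5 in the second, so they moved 2.3 units closer together.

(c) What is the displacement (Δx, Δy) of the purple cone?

(1.4, 2.4)

The purple cone started near (1.5, 3.5) and ended near (2.9, 5.9).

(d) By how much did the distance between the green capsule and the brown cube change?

-1.2

The distance was about 2.6 in the first image and 1.4 in the second, so they moved 1.2 units closer together.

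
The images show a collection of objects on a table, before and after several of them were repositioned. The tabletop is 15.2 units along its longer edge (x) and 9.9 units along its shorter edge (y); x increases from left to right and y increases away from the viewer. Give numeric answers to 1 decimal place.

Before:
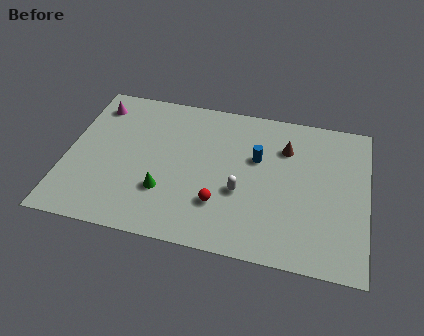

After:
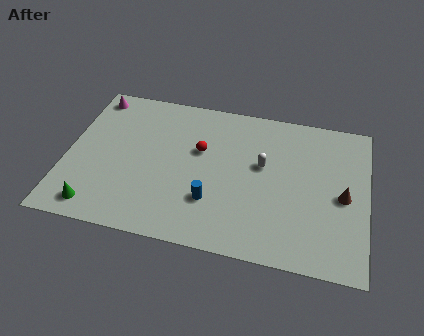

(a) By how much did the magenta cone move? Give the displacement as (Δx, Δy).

(-0.2, 0.6)

The magenta cone was at about (1.2, 8.1) and moved to about (1.0, 8.7).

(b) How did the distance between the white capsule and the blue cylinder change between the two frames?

+1.3

Before: roughly 2.5 units apart; after: 3.8. That's 1.3 units further apart.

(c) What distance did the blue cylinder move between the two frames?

3.9

The blue cylinder was near (9.6, 6.2) before and (7.5, 2.9) after, so it travelled √(2.1² + 3.3²) ≈ 3.9 units.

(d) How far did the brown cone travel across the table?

4.0

The brown cone moved from about (11.0, 7.2) to (14.0, 4.6), a distance of √(3.0² + 2.6²) ≈ 4.0.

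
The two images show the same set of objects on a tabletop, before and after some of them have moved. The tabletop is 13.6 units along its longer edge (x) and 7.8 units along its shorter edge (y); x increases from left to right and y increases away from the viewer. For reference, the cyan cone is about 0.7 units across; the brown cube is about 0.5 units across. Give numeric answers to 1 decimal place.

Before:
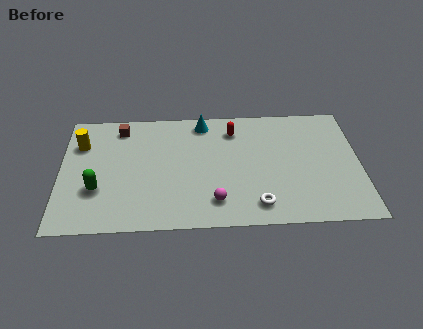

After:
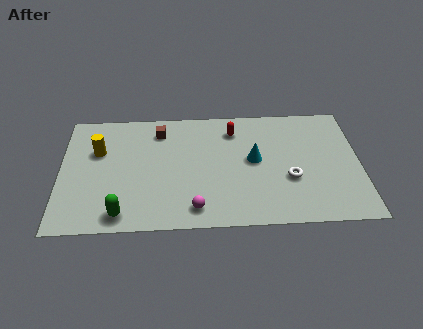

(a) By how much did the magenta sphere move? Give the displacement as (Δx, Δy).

(-0.9, -0.4)

The magenta sphere started near (7.0, 1.6) and ended near (6.1, 1.2).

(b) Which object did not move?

the red capsule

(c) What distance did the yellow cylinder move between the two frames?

0.9

The yellow cylinder was near (0.9, 5.6) before and (1.7, 5.1) after, so it travelled √(0.8² + 0.5²) ≈ 0.9 units.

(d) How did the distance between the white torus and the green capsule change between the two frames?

+0.5

The distance was about 7.3 in the first image and 7.8 in the second, so they moved 0.5 units further apart.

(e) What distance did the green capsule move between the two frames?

1.9

From (1.7, 2.6) to (2.8, 1.0), the green capsule covered √(1.1² + 1.6²) ≈ 1.9 units.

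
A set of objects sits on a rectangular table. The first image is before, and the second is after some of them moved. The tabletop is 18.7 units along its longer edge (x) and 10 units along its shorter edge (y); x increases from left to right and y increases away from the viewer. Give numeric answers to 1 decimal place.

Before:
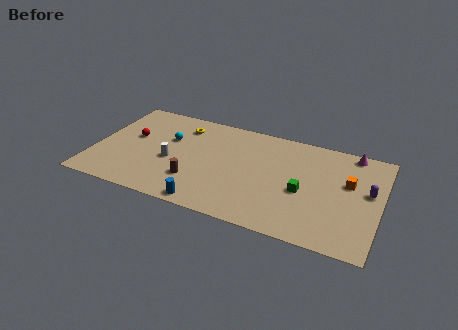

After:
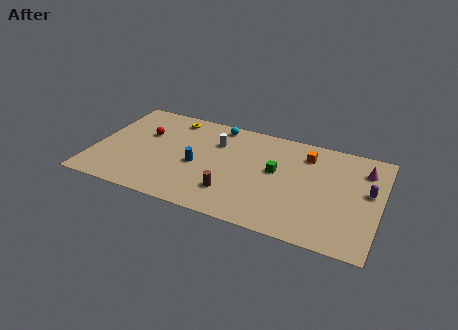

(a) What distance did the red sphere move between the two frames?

1.0

From (2.3, 5.8) to (3.1, 6.4), the red sphere covered √(0.8² + 0.6²) ≈ 1.0 units.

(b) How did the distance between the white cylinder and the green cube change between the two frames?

-4.3

They were about 8.7 units apart before and 4.4 after — 4.3 units closer together.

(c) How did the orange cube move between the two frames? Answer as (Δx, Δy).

(-2.9, 1.8)

The orange cube was at about (16.6, 6.1) and moved to about (13.7, 7.9).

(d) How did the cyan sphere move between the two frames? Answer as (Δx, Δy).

(3.0, 2.5)

From the two frames, the cyan sphere sits at roughly (4.7, 6.4) before and (7.7, 8.9) after.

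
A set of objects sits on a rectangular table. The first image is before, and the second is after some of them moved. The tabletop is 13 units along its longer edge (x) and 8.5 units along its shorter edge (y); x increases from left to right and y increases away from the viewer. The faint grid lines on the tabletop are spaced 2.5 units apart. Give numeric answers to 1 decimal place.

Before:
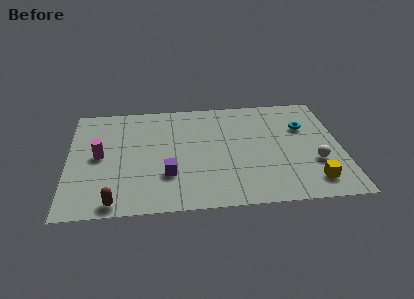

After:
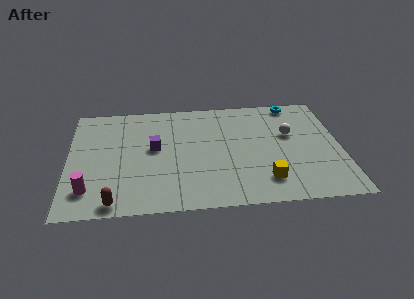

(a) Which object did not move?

the brown capsule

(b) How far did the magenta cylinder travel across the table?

2.5

From (1.5, 4.3) to (1.0, 1.8), the magenta cylinder covered √(0.5² + 2.5²) ≈ 2.5 units.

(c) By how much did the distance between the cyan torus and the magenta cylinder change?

+1.6

The distance was about 9.9 in the first image and 11.5 in the second, so they moved 1.6 units further apart.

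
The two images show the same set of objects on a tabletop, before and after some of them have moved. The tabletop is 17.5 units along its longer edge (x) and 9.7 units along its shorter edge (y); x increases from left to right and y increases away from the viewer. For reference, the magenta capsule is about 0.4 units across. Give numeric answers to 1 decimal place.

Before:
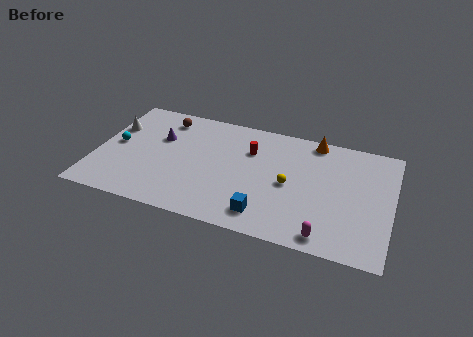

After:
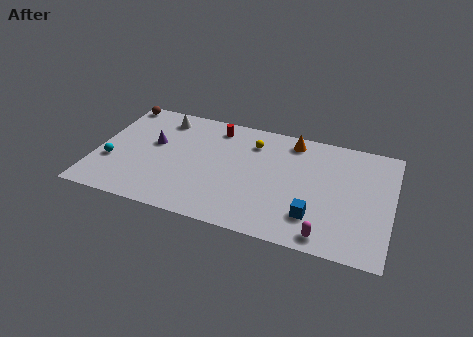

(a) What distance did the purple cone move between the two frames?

0.7

From (3.6, 6.3) to (3.3, 5.7), the purple cone covered √(0.3² + 0.6²) ≈ 0.7 units.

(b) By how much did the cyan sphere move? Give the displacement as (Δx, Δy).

(-0.1, -1.6)

The cyan sphere was at about (1.1, 5.0) and moved to about (1.0, 3.4).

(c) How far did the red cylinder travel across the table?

2.6

The red cylinder was near (9.0, 6.8) before and (6.8, 8.2) after, so it travelled √(2.2² + 1.4²) ≈ 2.6 units.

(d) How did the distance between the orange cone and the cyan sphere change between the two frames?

-0.7

The distance was about 12.2 in the first image and 11.5 in the second, so they moved 0.7 units closer together.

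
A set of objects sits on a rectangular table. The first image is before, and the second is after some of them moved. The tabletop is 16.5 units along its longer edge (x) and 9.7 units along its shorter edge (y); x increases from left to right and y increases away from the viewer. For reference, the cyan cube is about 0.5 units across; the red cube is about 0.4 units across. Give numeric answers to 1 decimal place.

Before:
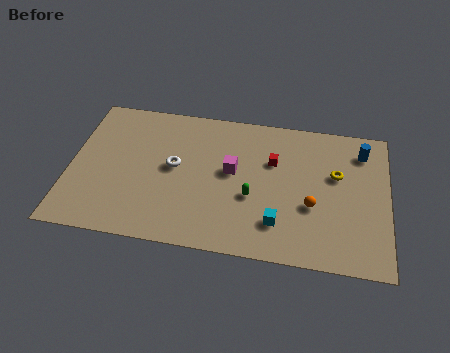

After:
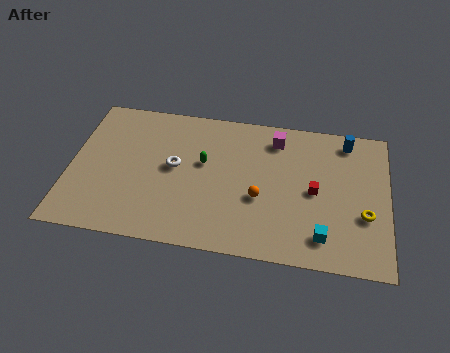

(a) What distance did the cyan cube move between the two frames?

2.4

The cyan cube was near (10.9, 2.3) before and (13.2, 1.8) after, so it travelled √(2.3² + 0.5²) ≈ 2.4 units.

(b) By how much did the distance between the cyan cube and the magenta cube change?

+2.7

They were about 4.0 units apart before and 6.7 after — 2.7 units further apart.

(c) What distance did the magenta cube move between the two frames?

3.4

The magenta cube was near (8.4, 5.4) before and (10.6, 8.0) after, so it travelled √(2.2² + 2.6²) ≈ 3.4 units.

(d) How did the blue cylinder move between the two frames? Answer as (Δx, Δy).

(-0.8, 0.6)

The blue cylinder started near (15.1, 7.8) and ended near (14.3, 8.4).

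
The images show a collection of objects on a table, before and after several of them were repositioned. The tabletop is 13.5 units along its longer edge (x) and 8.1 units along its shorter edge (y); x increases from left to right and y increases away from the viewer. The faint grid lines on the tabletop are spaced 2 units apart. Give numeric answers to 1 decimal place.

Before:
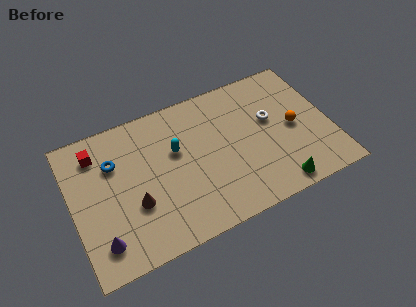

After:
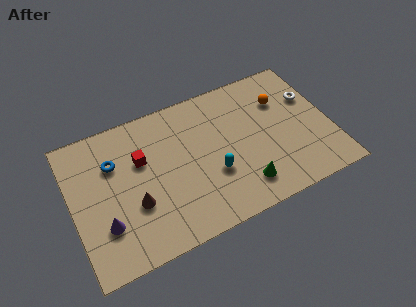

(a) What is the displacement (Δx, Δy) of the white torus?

(2.2, 0.5)

The white torus started near (10.5, 4.8) and ended near (12.7, 5.3).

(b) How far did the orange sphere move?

1.8

From (11.6, 3.9) to (11.2, 5.7), the orange sphere covered √(0.4² + 1.8²) ≈ 1.8 units.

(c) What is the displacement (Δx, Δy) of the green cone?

(-1.7, 0.7)

The green cone started near (10.3, 0.9) and ended near (8.6, 1.6).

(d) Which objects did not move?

the brown cone and the blue torus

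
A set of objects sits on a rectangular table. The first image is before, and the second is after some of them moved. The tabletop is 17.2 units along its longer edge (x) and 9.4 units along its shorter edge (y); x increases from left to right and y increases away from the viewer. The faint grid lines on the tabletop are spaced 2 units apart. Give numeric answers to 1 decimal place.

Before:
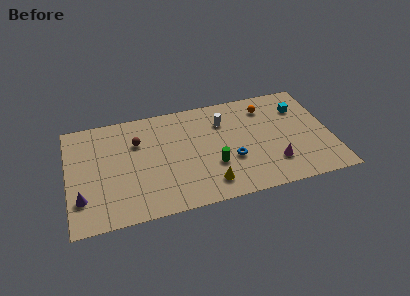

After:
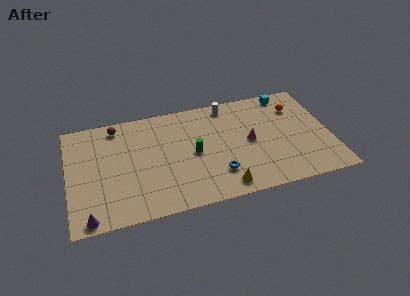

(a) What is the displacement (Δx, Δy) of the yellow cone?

(0.9, -0.5)

From the two frames, the yellow cone sits at roughly (9.0, 1.7) before and (9.9, 1.2) after.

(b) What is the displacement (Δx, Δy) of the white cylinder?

(0.4, 1.4)

The white cylinder started near (10.3, 6.9) and ended near (10.7, 8.3).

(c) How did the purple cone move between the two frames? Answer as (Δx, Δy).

(0.4, -1.7)

From the two frames, the purple cone sits at roughly (0.8, 2.5) before and (1.2, 0.8) after.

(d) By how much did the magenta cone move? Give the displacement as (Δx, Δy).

(-1.4, 2.3)

The magenta cone was at about (13.3, 2.4) and moved to about (11.9, 4.7).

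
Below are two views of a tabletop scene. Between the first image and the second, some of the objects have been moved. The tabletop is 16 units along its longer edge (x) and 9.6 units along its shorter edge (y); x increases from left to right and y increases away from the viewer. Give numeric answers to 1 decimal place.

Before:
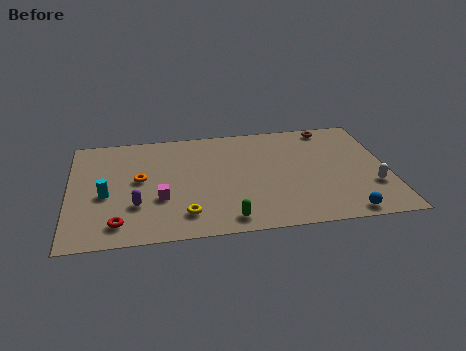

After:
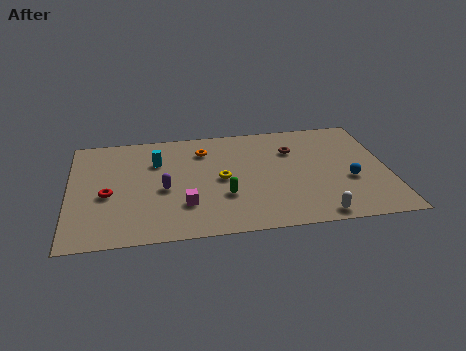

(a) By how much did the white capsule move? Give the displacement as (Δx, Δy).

(-2.9, -2.1)

The white capsule was at about (15.1, 3.0) and moved to about (12.2, 0.9).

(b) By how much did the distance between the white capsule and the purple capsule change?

-3.6

The distance was about 11.8 in the first image and 8.2 in the second, so they moved 3.6 units closer together.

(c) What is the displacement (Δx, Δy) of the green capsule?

(-0.1, 2.0)

The green capsule was at about (7.8, 1.2) and moved to about (7.7, 3.2).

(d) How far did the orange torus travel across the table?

4.0

The orange torus moved from about (3.5, 5.2) to (6.8, 7.4), a distance of √(3.3² + 2.2²) ≈ 4.0.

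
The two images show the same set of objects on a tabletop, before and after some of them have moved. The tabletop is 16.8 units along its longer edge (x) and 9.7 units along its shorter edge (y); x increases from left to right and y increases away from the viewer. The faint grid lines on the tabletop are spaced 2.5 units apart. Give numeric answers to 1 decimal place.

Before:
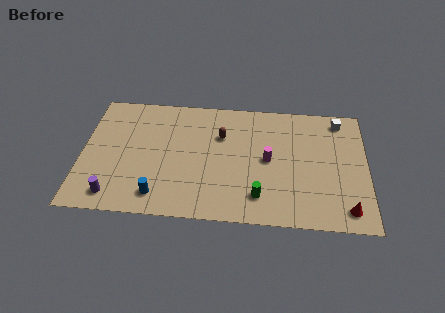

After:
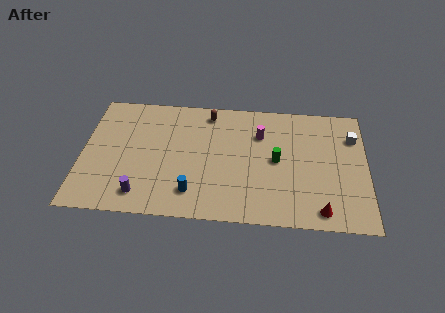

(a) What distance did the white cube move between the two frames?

1.5

From (15.2, 8.4) to (16.0, 7.1), the white cube covered √(0.8² + 1.3²) ≈ 1.5 units.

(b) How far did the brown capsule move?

2.0

The brown capsule was near (8.2, 6.6) before and (7.4, 8.4) after, so it travelled √(0.8² + 1.8²) ≈ 2.0 units.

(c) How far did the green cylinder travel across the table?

3.1

The green cylinder was near (10.5, 2.0) before and (11.5, 4.9) after, so it travelled √(1.0² + 2.9²) ≈ 3.1 units.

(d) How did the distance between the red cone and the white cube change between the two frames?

-0.8

The distance was about 7.0 in the first image and 6.2 in the second, so they moved 0.8 units closer together.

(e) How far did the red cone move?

1.5

The red cone moved from about (15.6, 1.4) to (14.1, 1.2), a distance of √(1.5² + 0.2²) ≈ 1.5.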